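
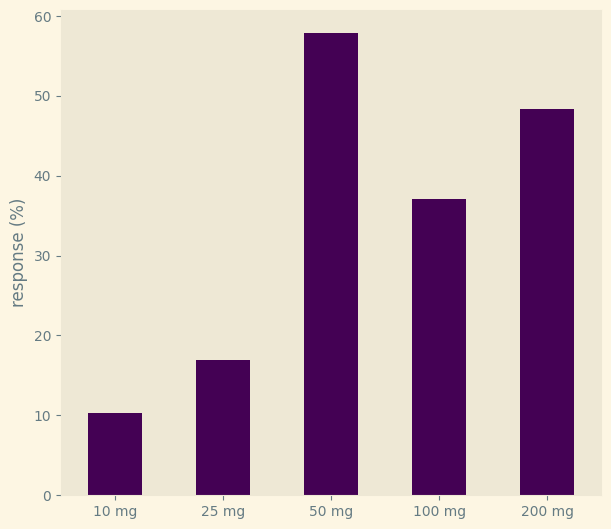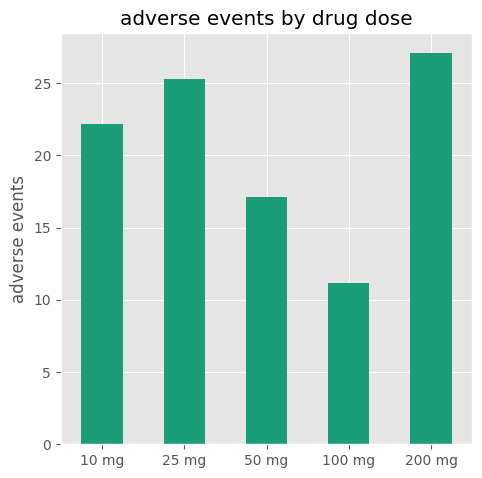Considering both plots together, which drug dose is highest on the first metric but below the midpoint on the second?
50 mg

Chart 2 median adverse events ≈ 20; below-median drug doses: 50 mg, 100 mg. Among those, 50 mg has the highest response (%) (≈ 60).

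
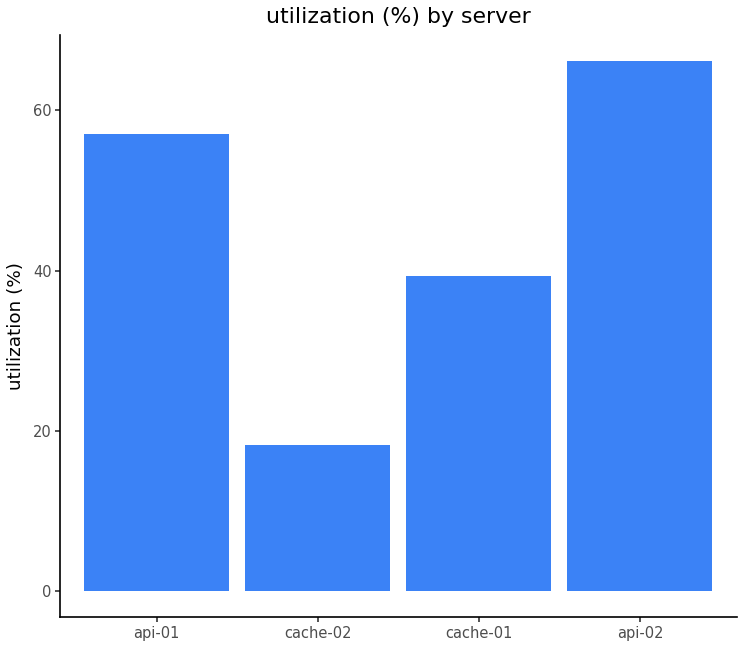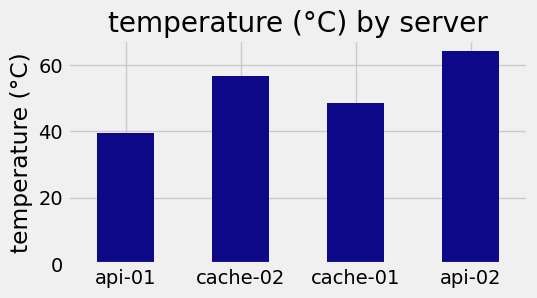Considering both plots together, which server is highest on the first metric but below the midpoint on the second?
api-01

Chart 2 median temperature (°C) ≈ 50; below-median servers: api-01, cache-01. Among those, api-01 has the highest utilization (%) (≈ 60).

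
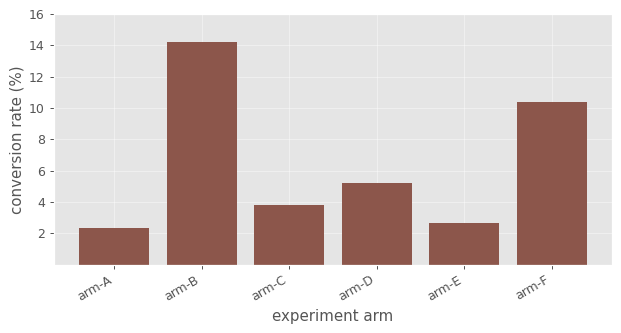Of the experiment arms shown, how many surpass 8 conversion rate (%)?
2

Above 8: arm-B, arm-F.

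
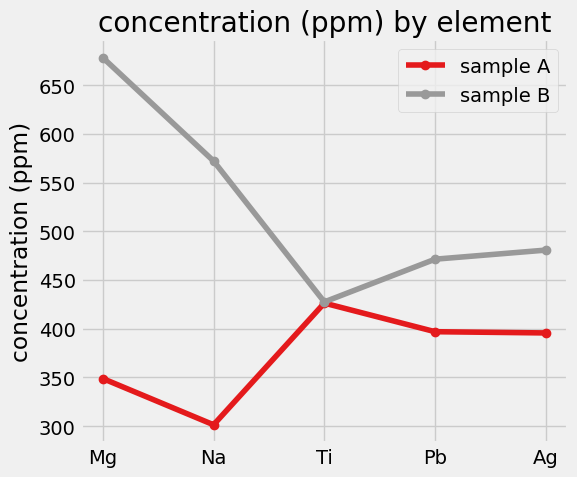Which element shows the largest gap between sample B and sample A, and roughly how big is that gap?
Mg: sample B ≈ 700, sample A ≈ 350 → gap ≈ 350. Next-largest (Na) is only ≈ 250.

Mg, ≈ 350 ppm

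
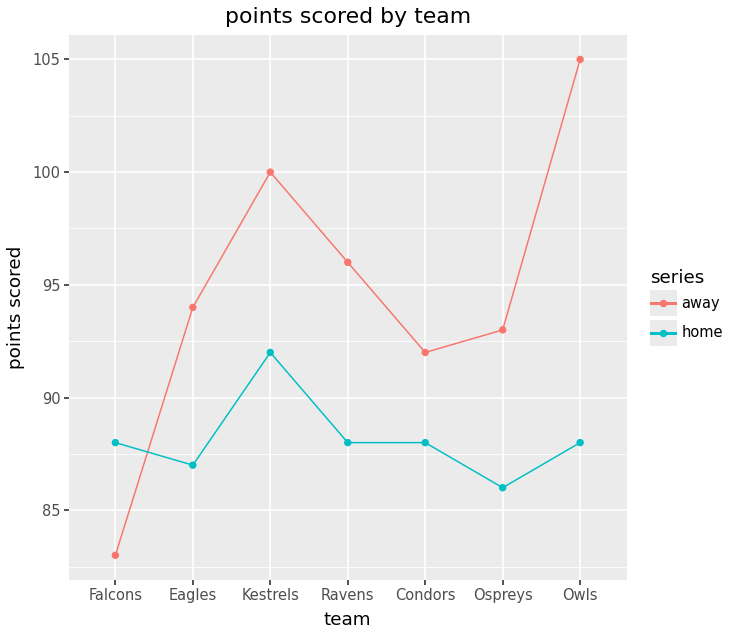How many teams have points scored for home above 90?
Above 90: Kestrels.

1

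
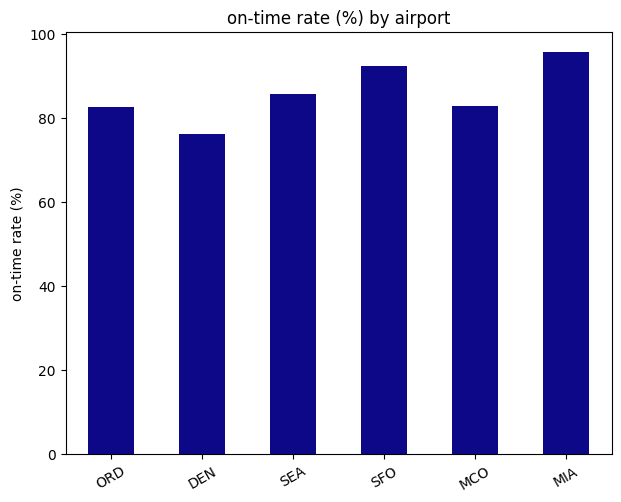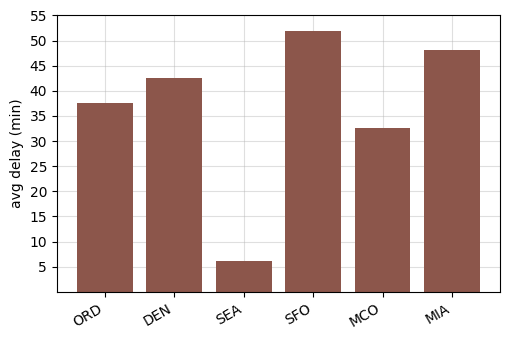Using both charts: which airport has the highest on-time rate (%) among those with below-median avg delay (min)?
Chart 2 median avg delay (min) ≈ 40; below-median airports: ORD, SEA, MCO. Among those, SEA has the highest on-time rate (%) (≈ 90).

SEA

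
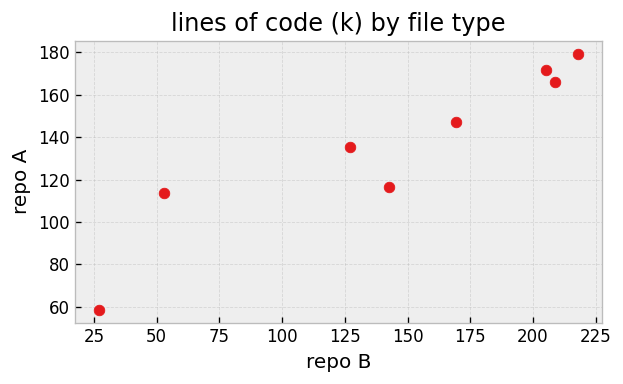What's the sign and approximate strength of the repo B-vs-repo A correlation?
Points are positively correlated; strong (|r| ≈ 0.9).

positive, strong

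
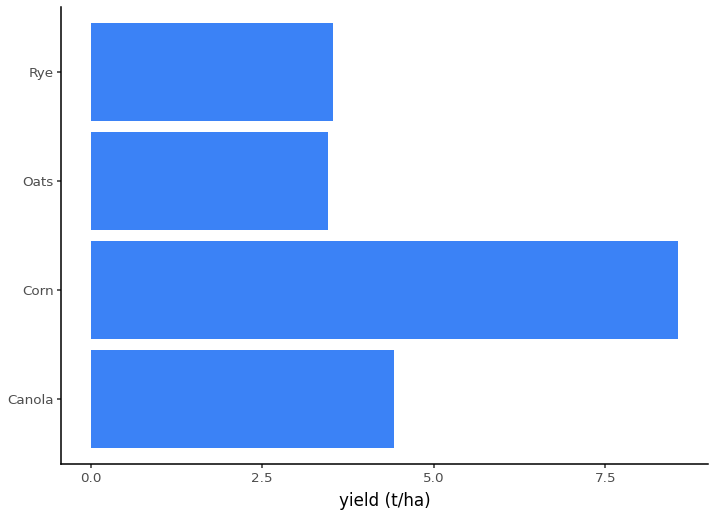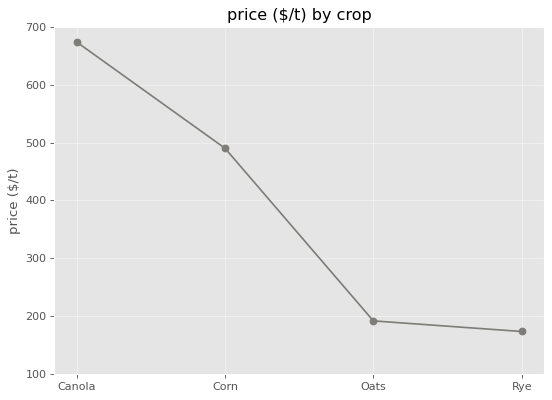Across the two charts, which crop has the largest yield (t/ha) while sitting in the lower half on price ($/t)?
Chart 2 median price ($/t) ≈ 300; below-median crops: Oats, Rye. Among those, Rye has the highest yield (t/ha) (≈ 4).

Rye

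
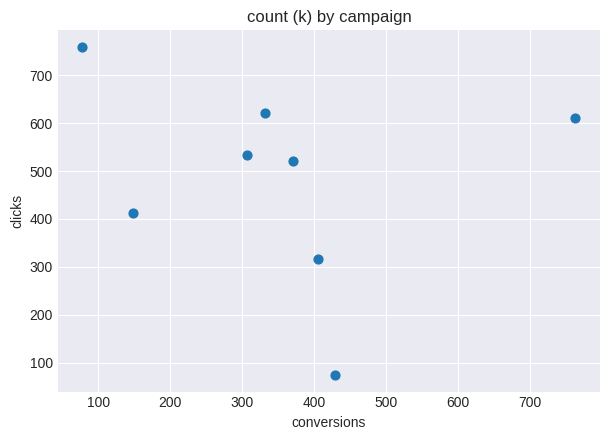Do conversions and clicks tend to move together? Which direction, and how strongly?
no clear correlation

Points are roughly uncorrelated; weak (|r| ≈ 0.2).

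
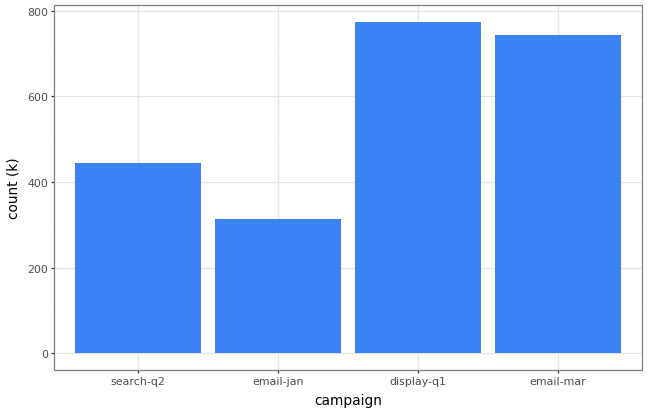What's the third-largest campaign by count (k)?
search-q2

Top 4: display-q1 ≈ 800, email-mar ≈ 700, search-q2 ≈ 400, email-jan ≈ 300.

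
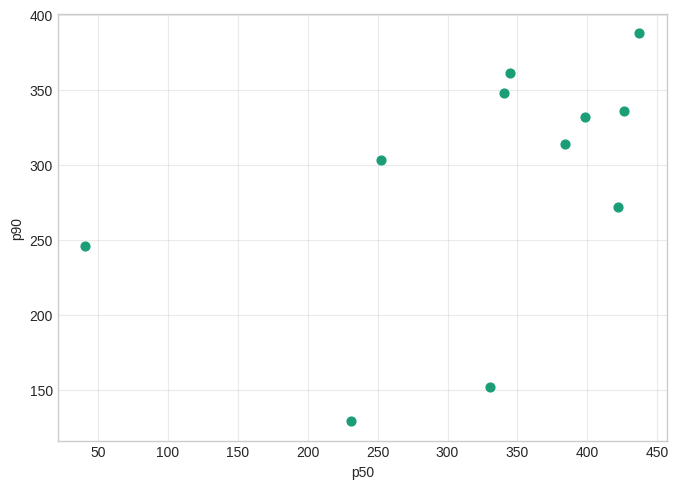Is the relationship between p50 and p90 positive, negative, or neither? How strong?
positive, moderate

Points are positively correlated; moderate (|r| ≈ 0.5).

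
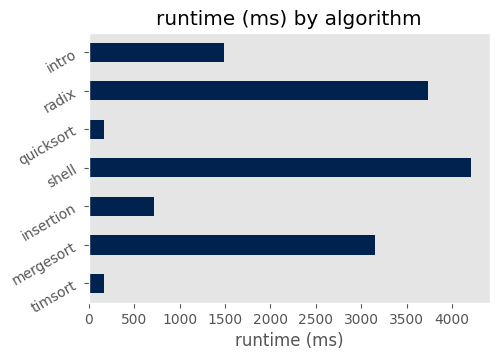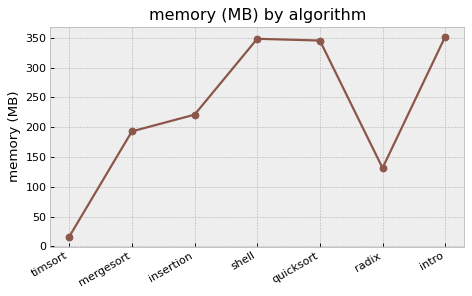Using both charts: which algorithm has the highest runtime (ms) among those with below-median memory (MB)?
Chart 2 median memory (MB) ≈ 200; below-median algorithms: timsort, mergesort, radix. Among those, radix has the highest runtime (ms) (≈ 3500).

radix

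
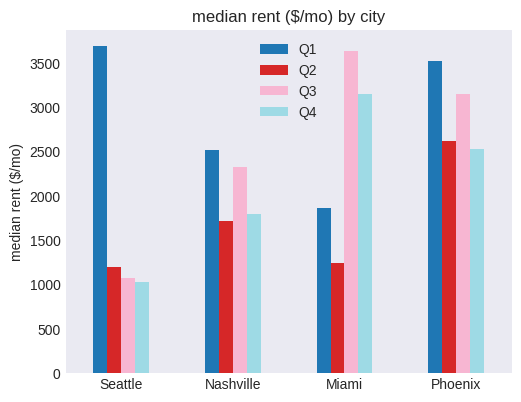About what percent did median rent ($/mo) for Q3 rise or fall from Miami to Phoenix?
≈ -14.3%

Miami ≈ 3500, Phoenix ≈ 3000; (3000 − 3500) / 3500 ≈ -14.3%.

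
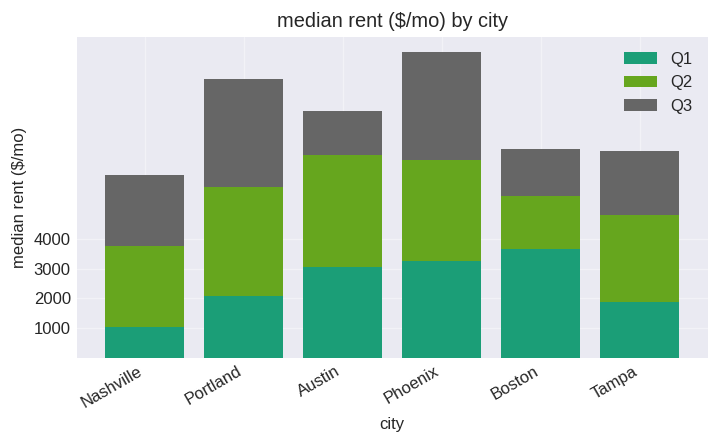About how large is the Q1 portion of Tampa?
≈ 2000

Q1 top ≈ 2000, bottom ≈ 0; segment ≈ 2000.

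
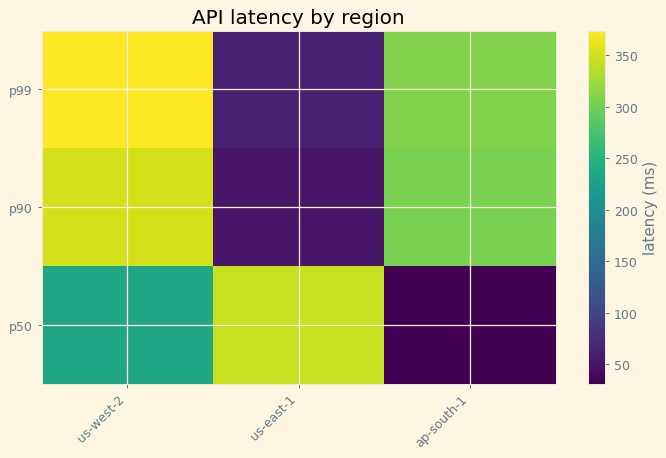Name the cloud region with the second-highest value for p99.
ap-south-1

Top 3 for p99: us-west-2 ≈ 350, ap-south-1 ≈ 300, us-east-1 ≈ 50.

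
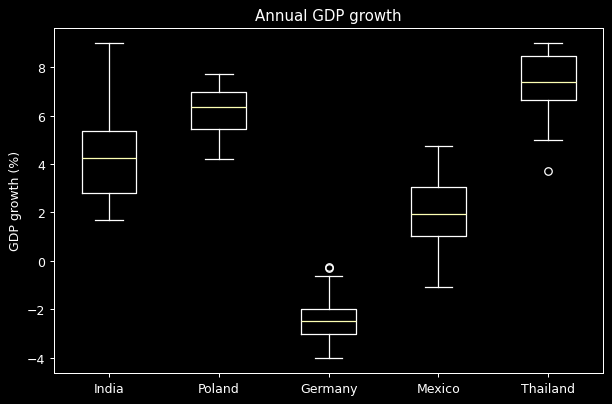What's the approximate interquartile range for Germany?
≈ 1

Q3 ≈ -2, Q1 ≈ -3; IQR ≈ 1.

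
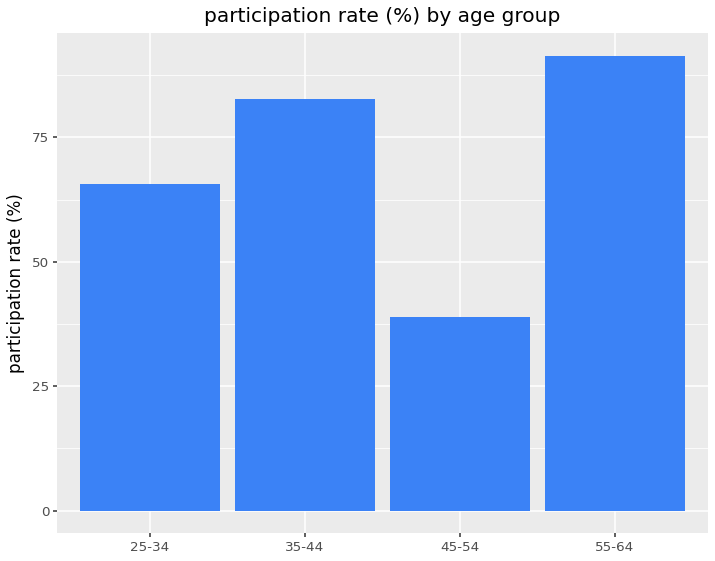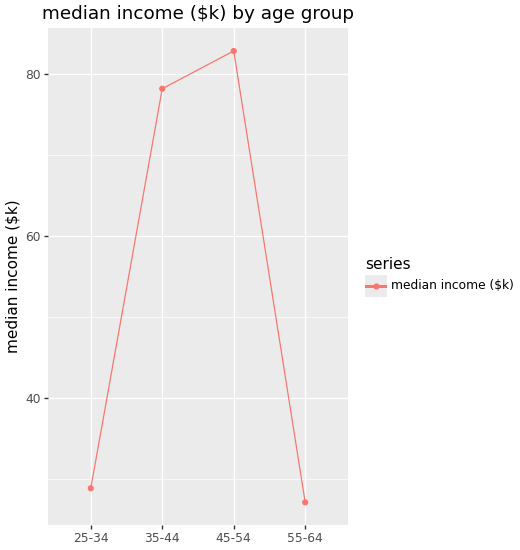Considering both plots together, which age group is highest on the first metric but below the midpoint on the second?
Chart 2 median median income ($k) ≈ 50; below-median age groups: 25-34, 55-64. Among those, 55-64 has the highest participation rate (%) (≈ 90).

55-64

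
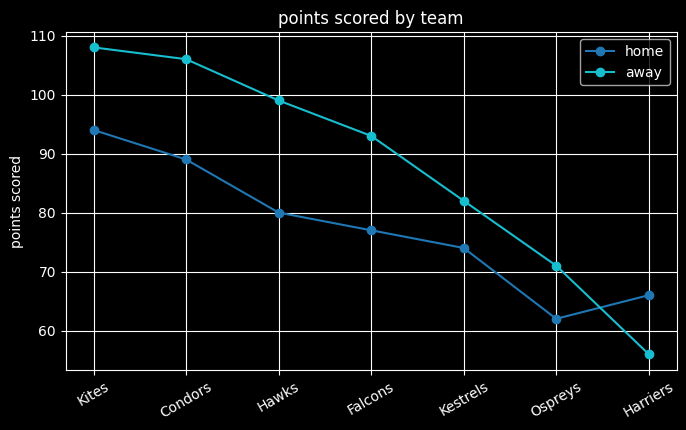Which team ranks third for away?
Top 4 for away: Kites ≈ 110, Condors ≈ 105, Hawks ≈ 100, Falcons ≈ 95.

Hawks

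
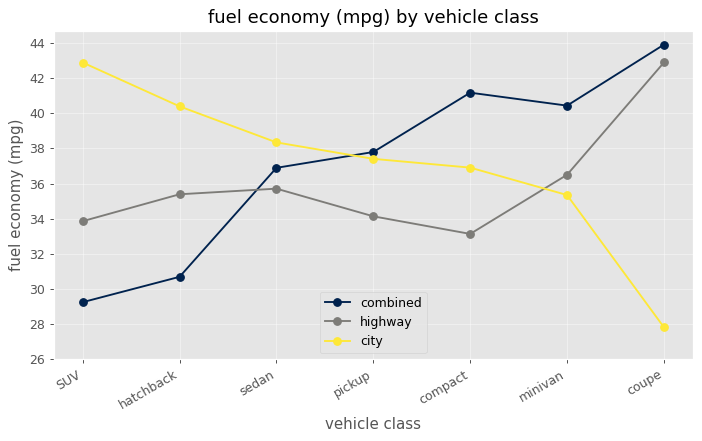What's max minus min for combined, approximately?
≈ 14

Max coupe ≈ 44, min SUV ≈ 30; range ≈ 14.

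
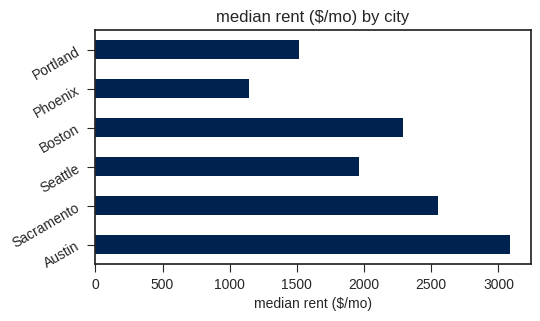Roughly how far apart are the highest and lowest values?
Max Austin ≈ 3000, min Phoenix ≈ 1000; range ≈ 2000.

≈ 2000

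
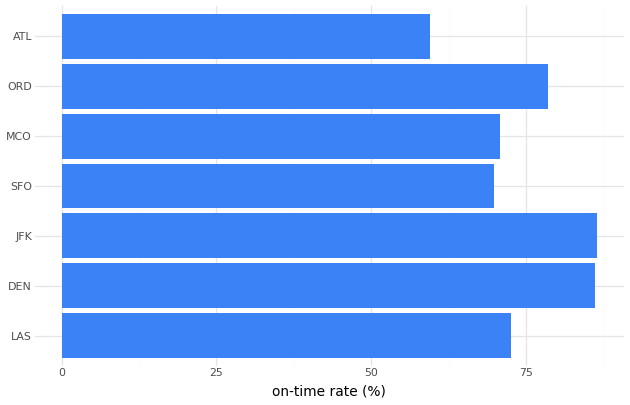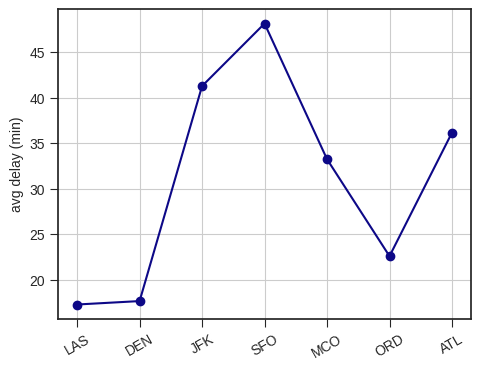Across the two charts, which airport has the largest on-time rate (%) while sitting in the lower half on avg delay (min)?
Chart 2 median avg delay (min) ≈ 35; below-median airports: LAS, DEN, ORD. Among those, DEN has the highest on-time rate (%) (≈ 90).

DEN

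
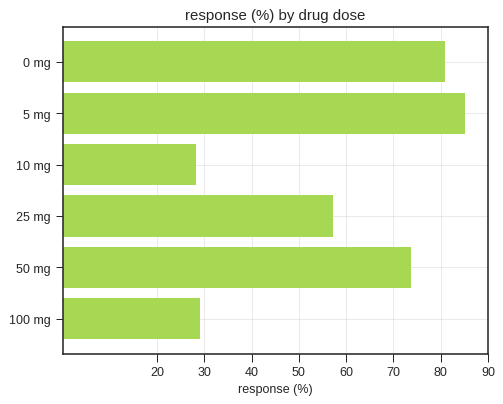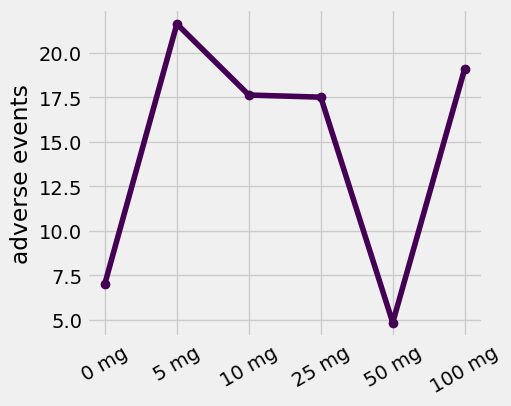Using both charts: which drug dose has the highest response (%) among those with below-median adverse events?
0 mg

Chart 2 median adverse events ≈ 18; below-median drug doses: 0 mg, 25 mg, 50 mg. Among those, 0 mg has the highest response (%) (≈ 80).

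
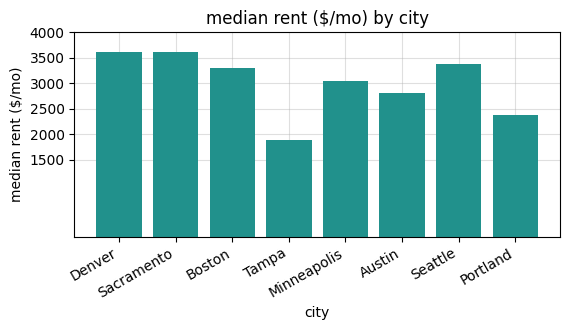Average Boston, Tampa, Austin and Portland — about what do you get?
(3500 + 2000 + 3000 + 2500) / 4 ≈ 2750.

≈ 2750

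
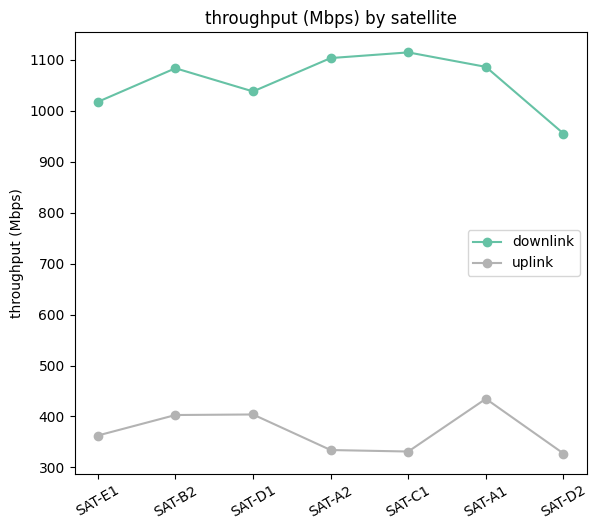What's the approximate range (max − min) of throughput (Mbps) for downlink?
≈ 100

Max SAT-C1 ≈ 1100, min SAT-D2 ≈ 1000; range ≈ 100.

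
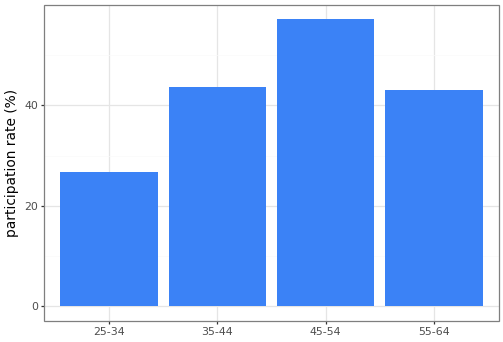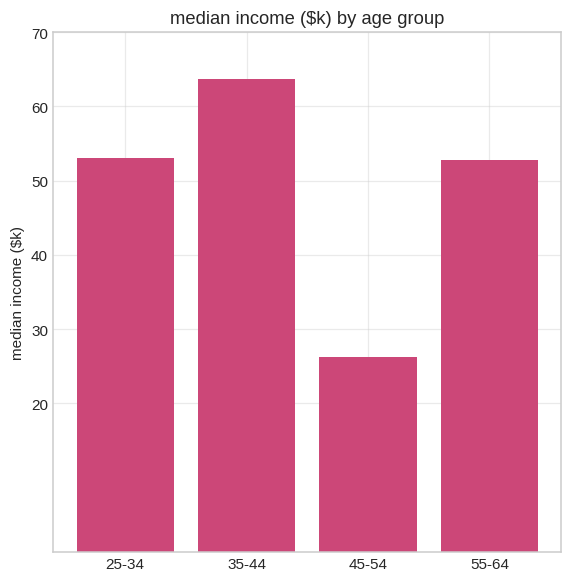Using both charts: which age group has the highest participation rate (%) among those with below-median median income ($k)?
Chart 2 median median income ($k) ≈ 50; below-median age groups: 45-54, 55-64. Among those, 45-54 has the highest participation rate (%) (≈ 60).

45-54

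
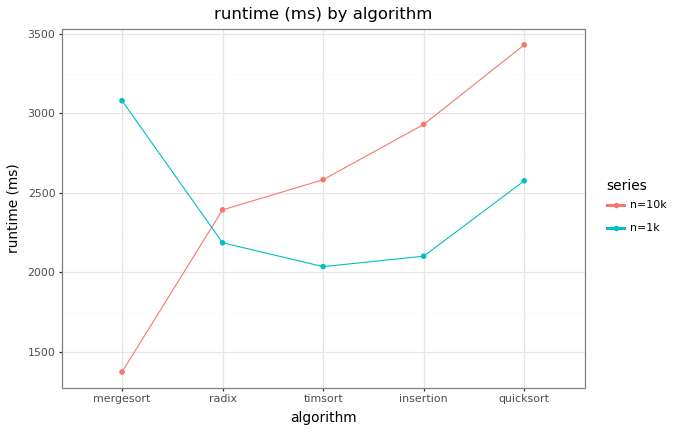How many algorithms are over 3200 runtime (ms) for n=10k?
Above 3200: quicksort.

1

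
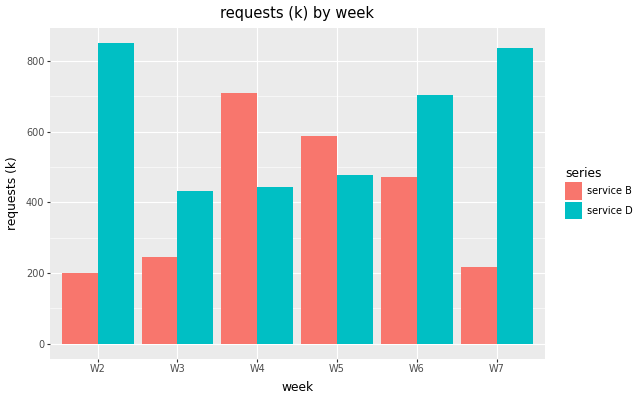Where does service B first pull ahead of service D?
W4

W3: service B ≈ 200 vs service D ≈ 400 (not yet); W4: service B ≈ 700 vs service D ≈ 400 (first crossover).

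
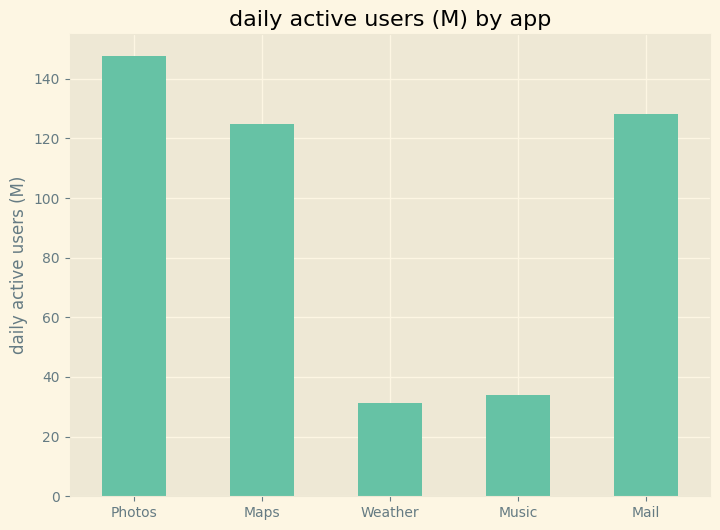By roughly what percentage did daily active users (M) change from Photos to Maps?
≈ -14.3%

Photos ≈ 140, Maps ≈ 120; (120 − 140) / 140 ≈ -14.3%.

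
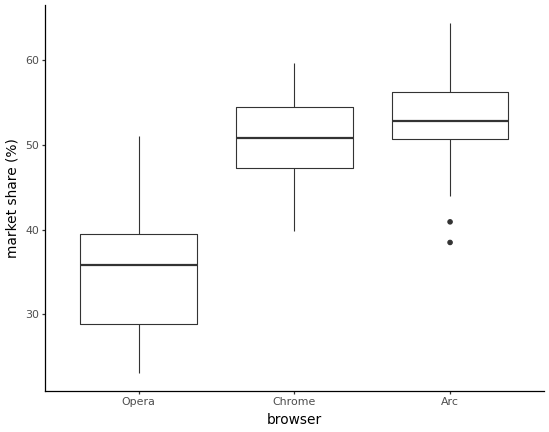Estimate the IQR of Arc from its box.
≈ 6

Q3 ≈ 56, Q1 ≈ 50; IQR ≈ 6.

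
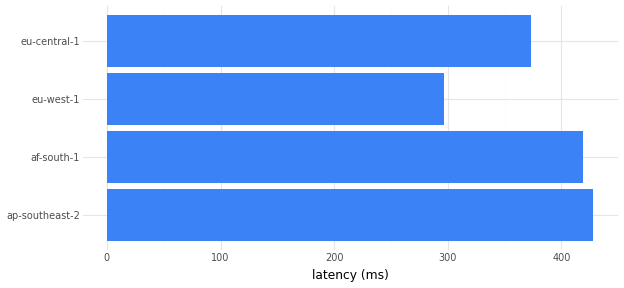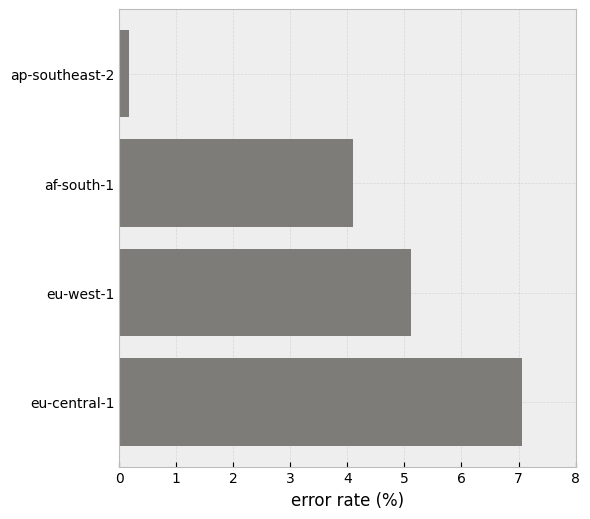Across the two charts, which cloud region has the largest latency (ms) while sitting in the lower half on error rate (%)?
ap-southeast-2

Chart 2 median error rate (%) ≈ 5; below-median cloud regions: ap-southeast-2, af-south-1. Among those, ap-southeast-2 has the highest latency (ms) (≈ 450).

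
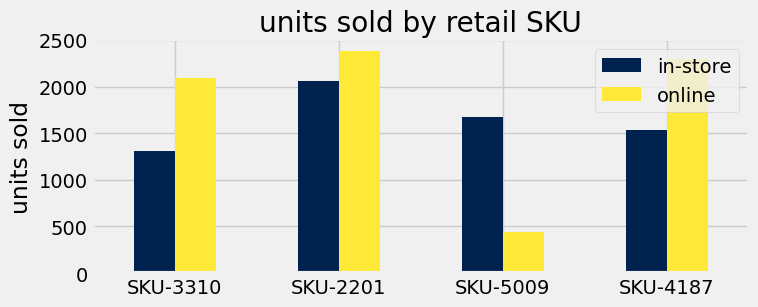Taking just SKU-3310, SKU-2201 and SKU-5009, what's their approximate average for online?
(2000 + 2400 + 400) / 3 ≈ 1600.

≈ 1600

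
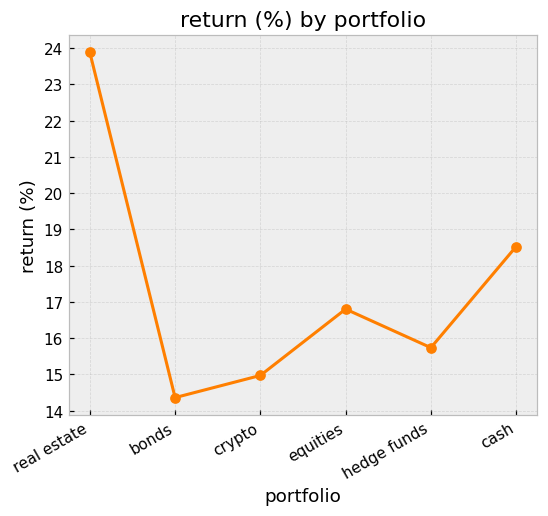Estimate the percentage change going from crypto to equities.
crypto ≈ 15, equities ≈ 17; (17 − 15) / 15 ≈ +13.3%.

≈ +13.3%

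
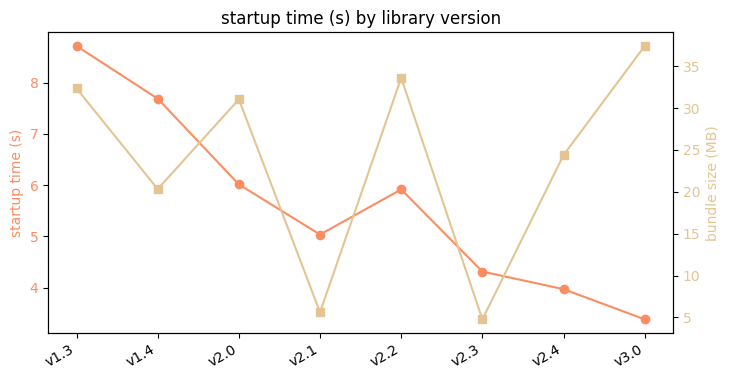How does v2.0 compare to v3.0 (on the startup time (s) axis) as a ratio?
≈ 1.71×

v2.0 ≈ 6.0, v3.0 ≈ 3.5; 6.0/3.5 ≈ 1.71.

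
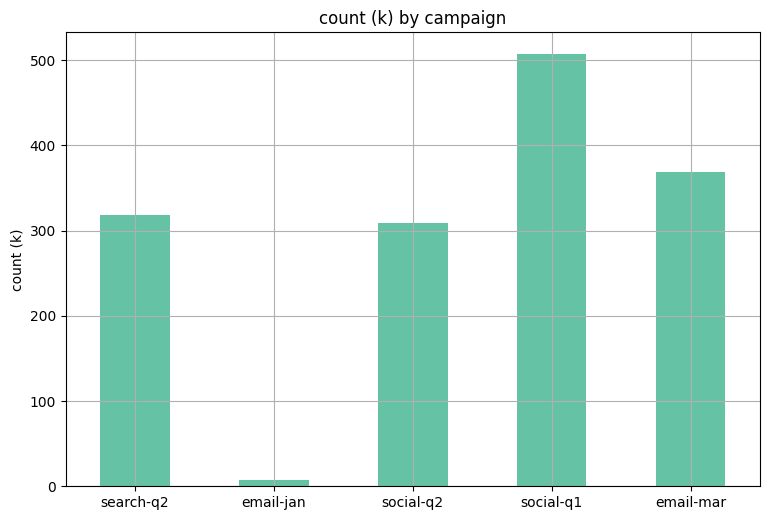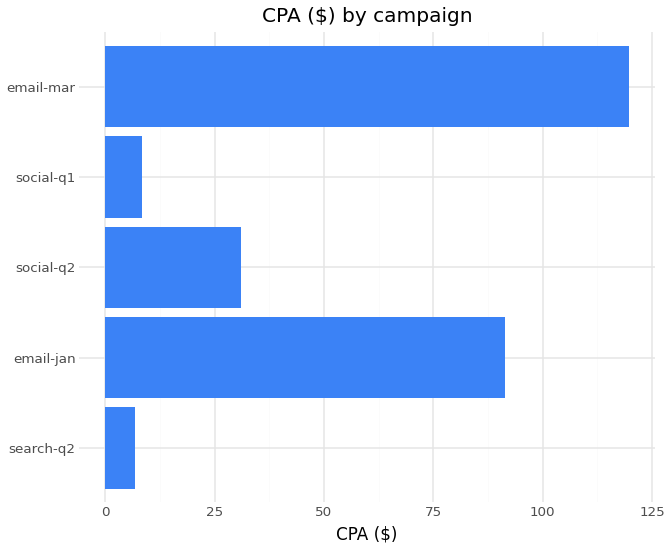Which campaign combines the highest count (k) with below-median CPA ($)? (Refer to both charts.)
social-q1

Chart 2 median CPA ($) ≈ 40; below-median campaigns: search-q2, social-q1. Among those, social-q1 has the highest count (k) (≈ 500).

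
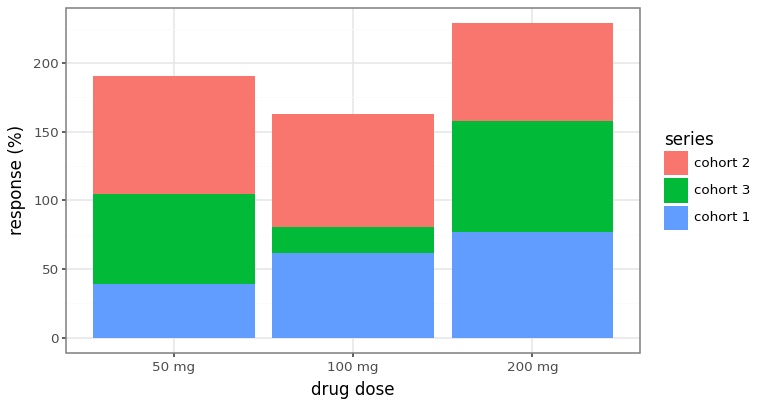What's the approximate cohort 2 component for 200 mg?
≈ 60

cohort 2 top ≈ 220, bottom ≈ 160; segment ≈ 60.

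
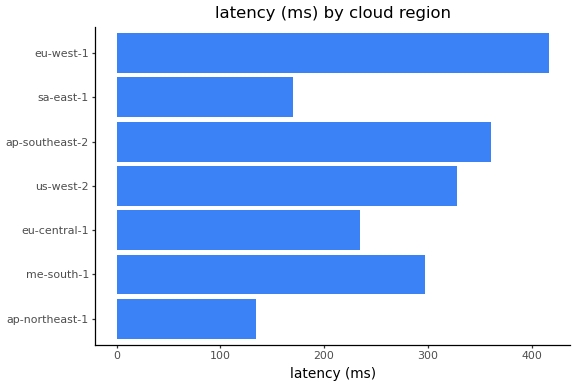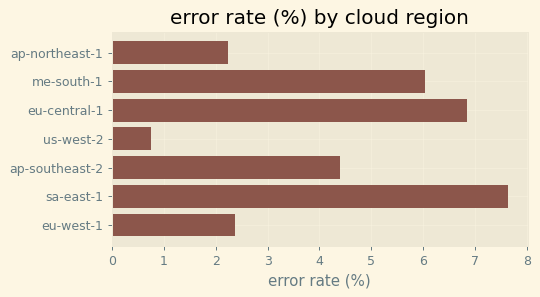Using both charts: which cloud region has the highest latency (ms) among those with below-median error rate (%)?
eu-west-1

Chart 2 median error rate (%) ≈ 4; below-median cloud regions: ap-northeast-1, us-west-2, eu-west-1. Among those, eu-west-1 has the highest latency (ms) (≈ 400).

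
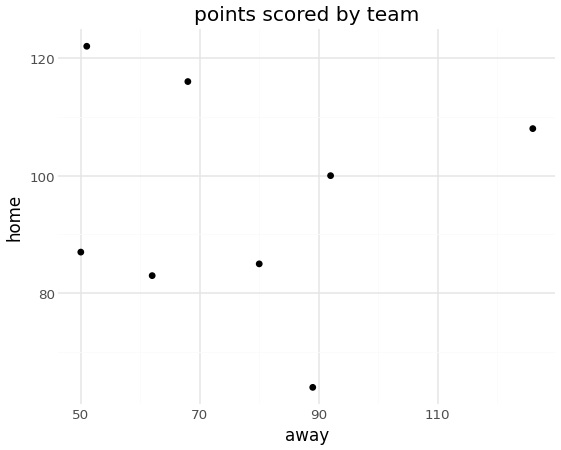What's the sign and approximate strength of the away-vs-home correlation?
Points are roughly uncorrelated; weak (|r| ≈ 0.1).

no clear correlation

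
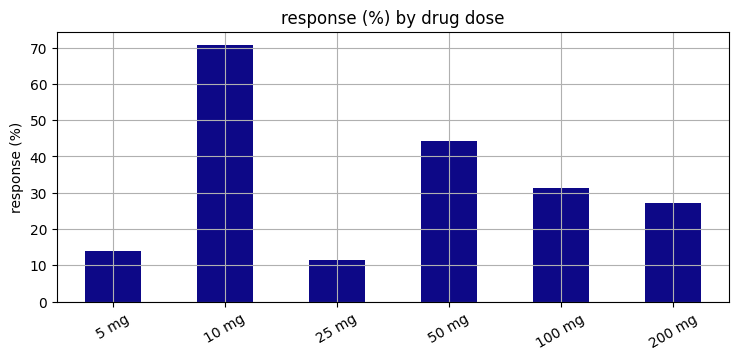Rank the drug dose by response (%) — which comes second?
50 mg

Top 3: 10 mg ≈ 70, 50 mg ≈ 40, 100 mg ≈ 30.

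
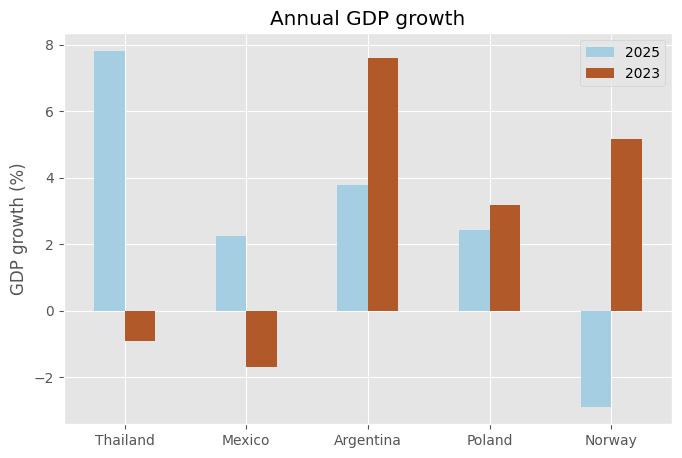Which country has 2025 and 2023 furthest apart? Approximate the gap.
Thailand, ≈ 9 %

Thailand: 2025 ≈ 8, 2023 ≈ -1 → gap ≈ 9. Next-largest (Norway) is only ≈ 8.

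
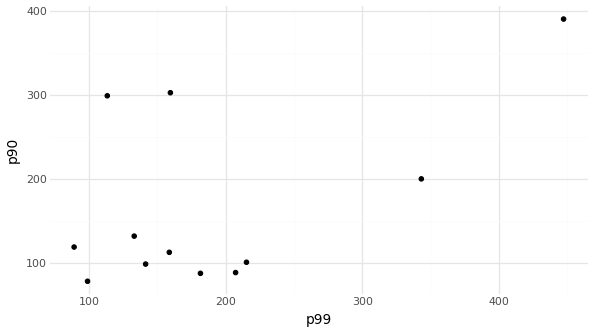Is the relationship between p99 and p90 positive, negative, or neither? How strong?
positive, moderate

Points are positively correlated; moderate (|r| ≈ 0.5).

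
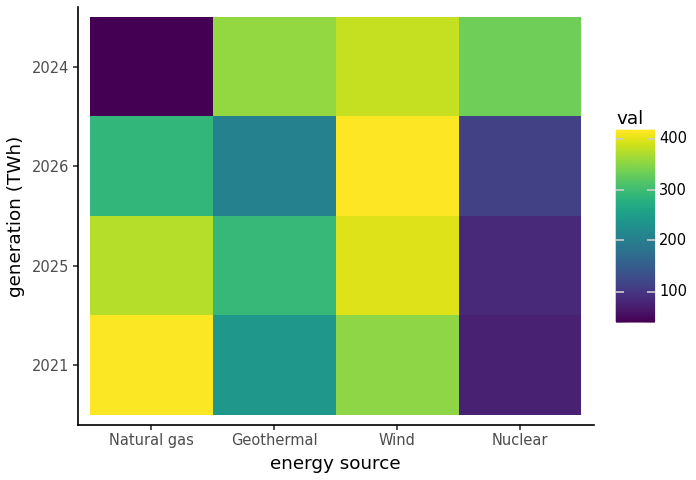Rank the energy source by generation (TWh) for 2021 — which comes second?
Top 3 for 2021: Natural gas ≈ 400, Wind ≈ 350, Geothermal ≈ 250.

Wind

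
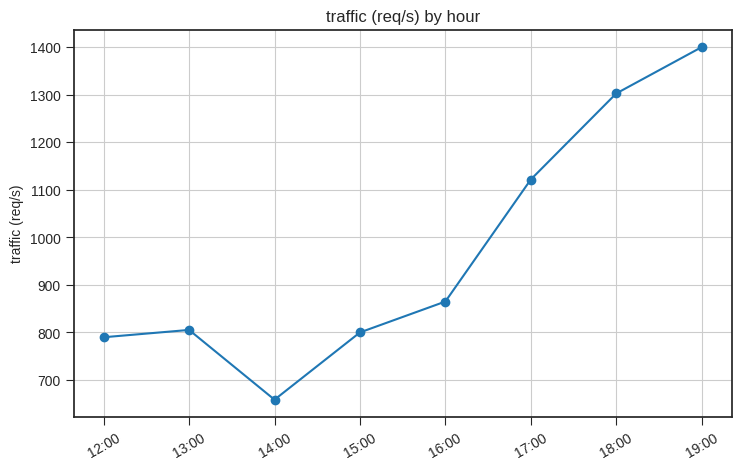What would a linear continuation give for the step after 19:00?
≈ 1550

Last three: 1100, 1300, 1400 → slope ≈ 150/step → next ≈ 1550.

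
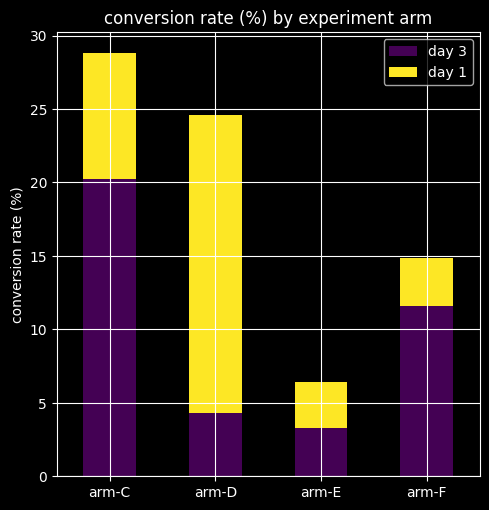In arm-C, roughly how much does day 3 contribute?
day 3 top ≈ 20, bottom ≈ 0; segment ≈ 20.

≈ 20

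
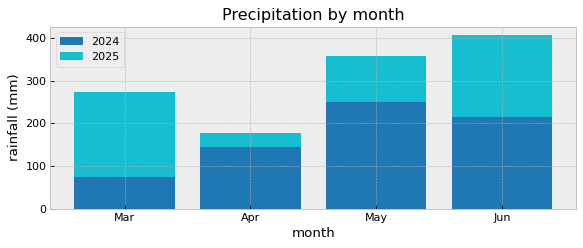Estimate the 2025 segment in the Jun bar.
≈ 200

2025 top ≈ 400, bottom ≈ 200; segment ≈ 200.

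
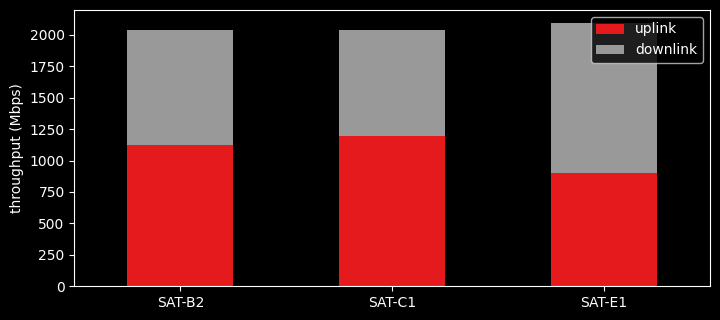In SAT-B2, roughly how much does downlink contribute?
≈ 800

downlink top ≈ 2000, bottom ≈ 1200; segment ≈ 800.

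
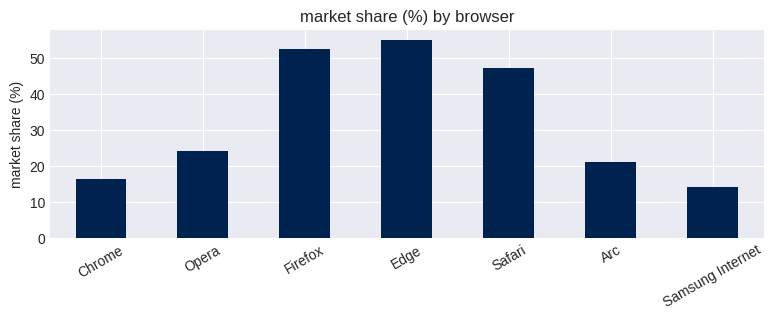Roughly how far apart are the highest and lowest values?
≈ 40

Max Edge ≈ 55, min Samsung Internet ≈ 15; range ≈ 40.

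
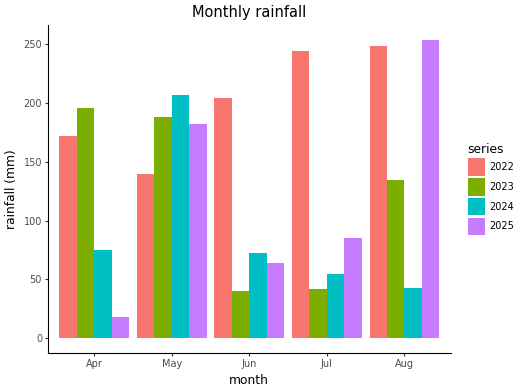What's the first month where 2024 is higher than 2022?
Apr: 2024 ≈ 75 vs 2022 ≈ 175 (not yet); May: 2024 ≈ 200 vs 2022 ≈ 150 (first crossover).

May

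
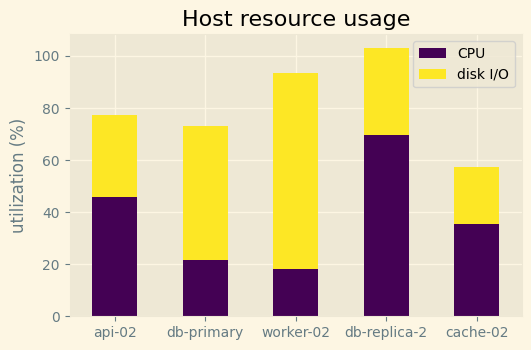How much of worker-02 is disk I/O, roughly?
≈ 70

disk I/O top ≈ 90, bottom ≈ 20; segment ≈ 70.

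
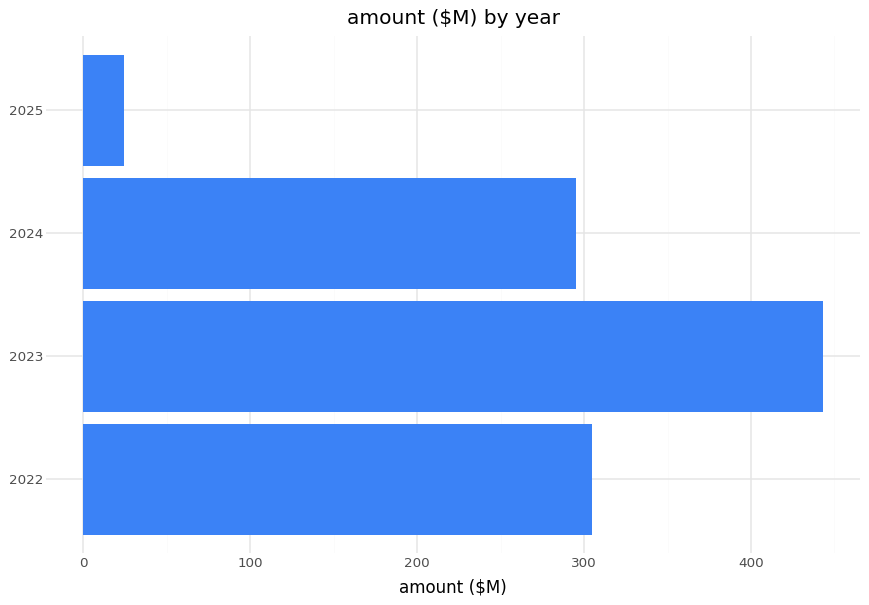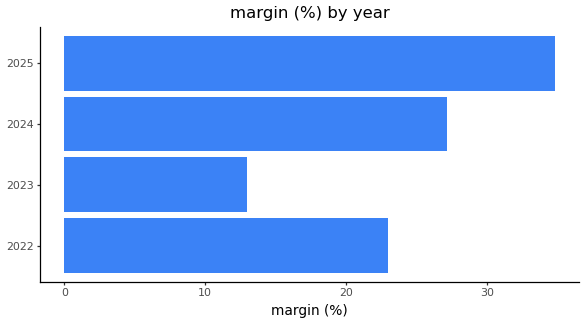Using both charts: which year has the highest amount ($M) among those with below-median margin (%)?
2023

Chart 2 median margin (%) ≈ 25; below-median years: 2022, 2023. Among those, 2023 has the highest amount ($M) (≈ 450).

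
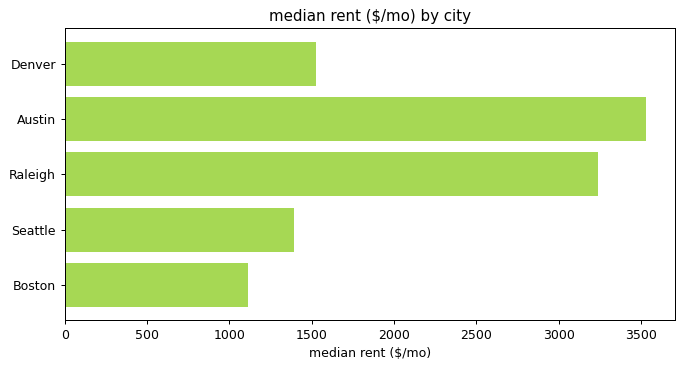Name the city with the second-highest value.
Top 3: Austin ≈ 3500, Raleigh ≈ 3000, Denver ≈ 1500.

Raleigh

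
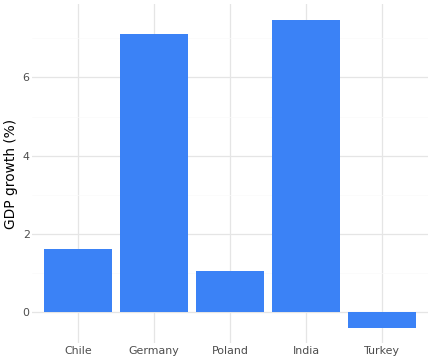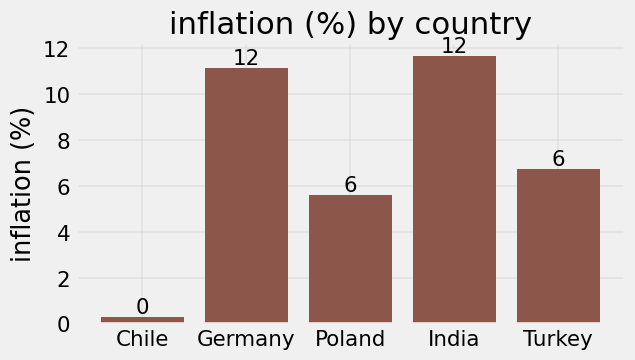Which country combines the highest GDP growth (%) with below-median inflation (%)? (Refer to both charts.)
Chile

Chart 2 median inflation (%) ≈ 6; below-median countries: Chile, Poland. Among those, Chile has the highest GDP growth (%) (≈ 2).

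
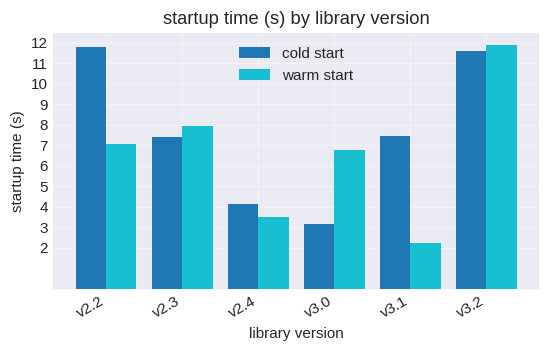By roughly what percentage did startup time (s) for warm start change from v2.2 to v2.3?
≈ +14.3%

v2.2 ≈ 7, v2.3 ≈ 8; (8 − 7) / 7 ≈ +14.3%.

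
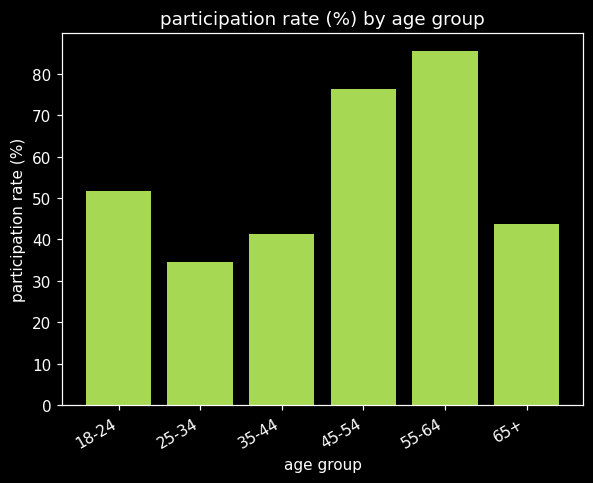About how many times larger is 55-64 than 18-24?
≈ 1.8×

55-64 ≈ 90, 18-24 ≈ 50; 90/50 ≈ 1.8.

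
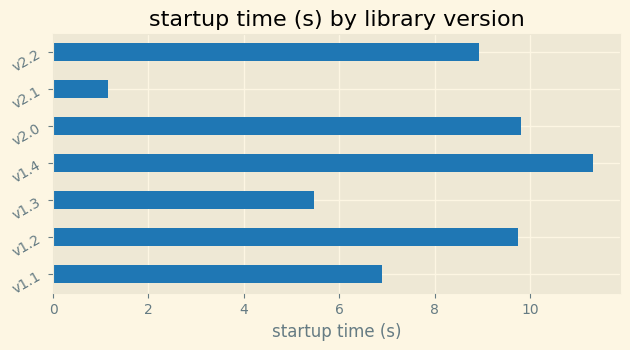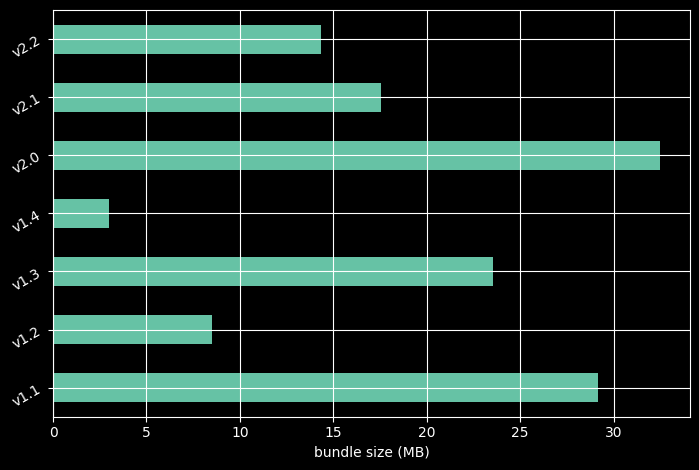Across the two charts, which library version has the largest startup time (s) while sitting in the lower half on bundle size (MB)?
Chart 2 median bundle size (MB) ≈ 20; below-median library versions: v1.2, v1.4, v2.2. Among those, v1.4 has the highest startup time (s) (≈ 12).

v1.4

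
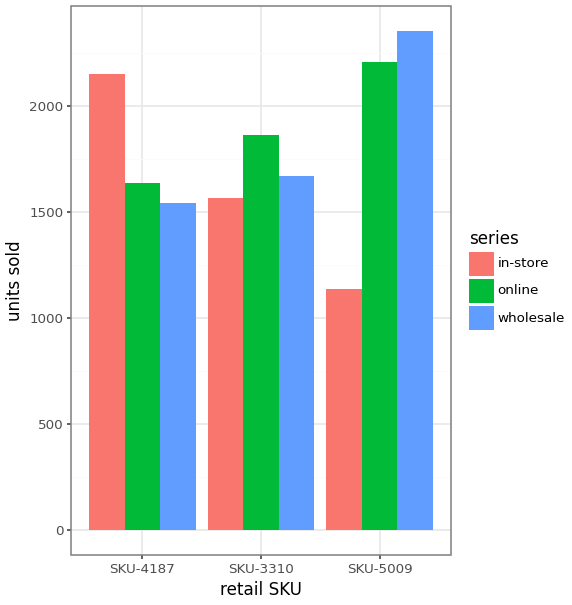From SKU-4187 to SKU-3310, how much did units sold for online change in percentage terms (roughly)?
≈ +12.5%

SKU-4187 ≈ 1600, SKU-3310 ≈ 1800; (1800 − 1600) / 1600 ≈ +12.5%.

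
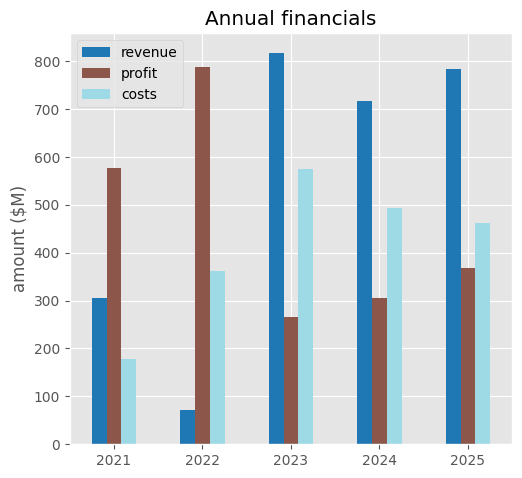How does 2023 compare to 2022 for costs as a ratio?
≈ 1.5×

2023 ≈ 600, 2022 ≈ 400; 600/400 ≈ 1.5.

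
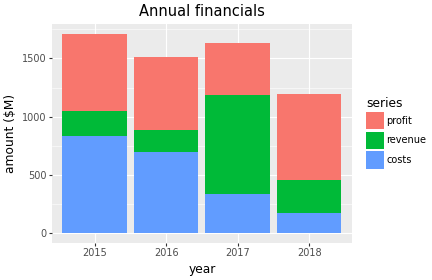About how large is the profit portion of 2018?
≈ 800

profit top ≈ 1200, bottom ≈ 400; segment ≈ 800.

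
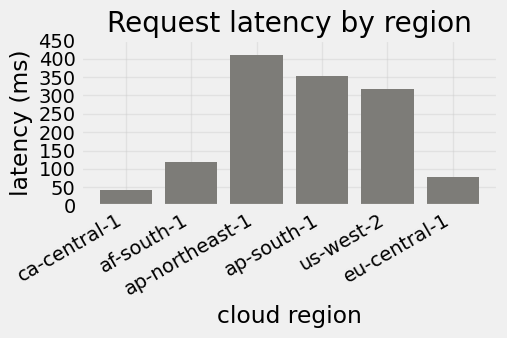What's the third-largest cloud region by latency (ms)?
Top 4: ap-northeast-1 ≈ 400, ap-south-1 ≈ 350, us-west-2 ≈ 300, af-south-1 ≈ 100.

us-west-2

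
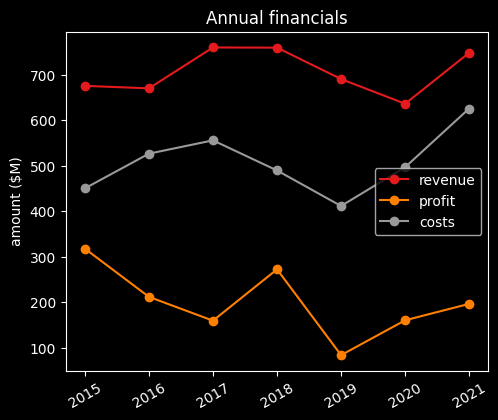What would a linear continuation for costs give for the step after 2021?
Last three: 400, 500, 600 → slope ≈ 100/step → next ≈ 700.

≈ 700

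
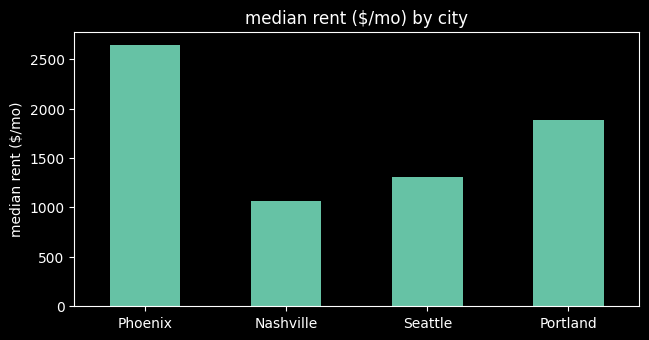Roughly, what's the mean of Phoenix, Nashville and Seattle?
(2500 + 1000 + 1500) / 3 ≈ 1667.

≈ 1667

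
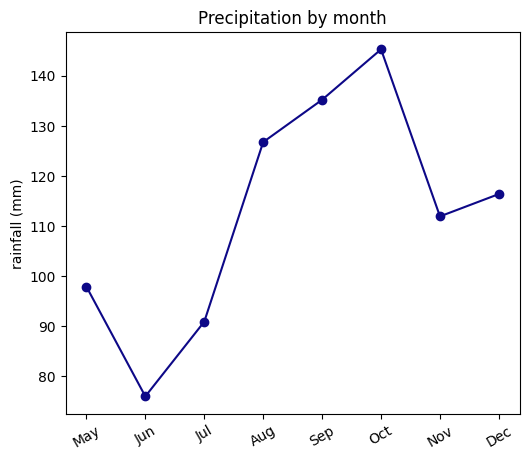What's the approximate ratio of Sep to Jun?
≈ 1.75×

Sep ≈ 140, Jun ≈ 80; 140/80 ≈ 1.75.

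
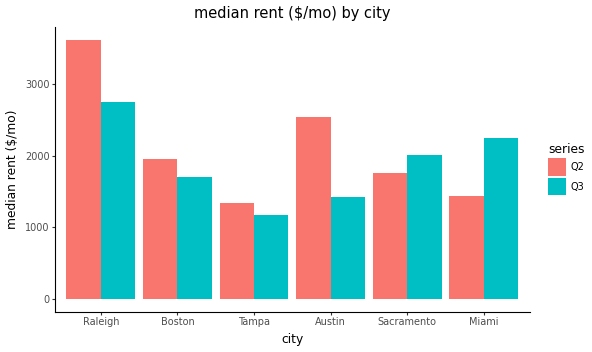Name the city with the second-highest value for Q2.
Austin

Top 3 for Q2: Raleigh ≈ 3500, Austin ≈ 2500, Boston ≈ 2000.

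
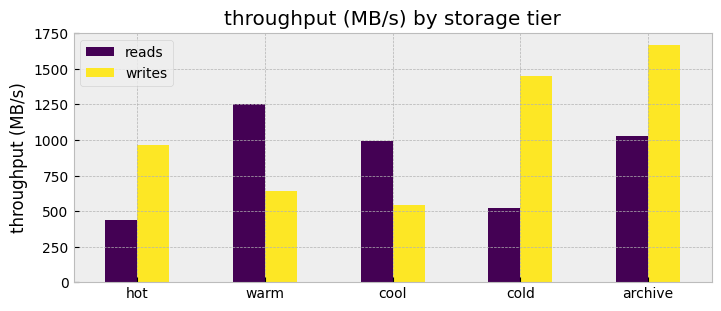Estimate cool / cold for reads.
cool ≈ 1000, cold ≈ 600; 1000/600 ≈ 1.67.

≈ 1.67×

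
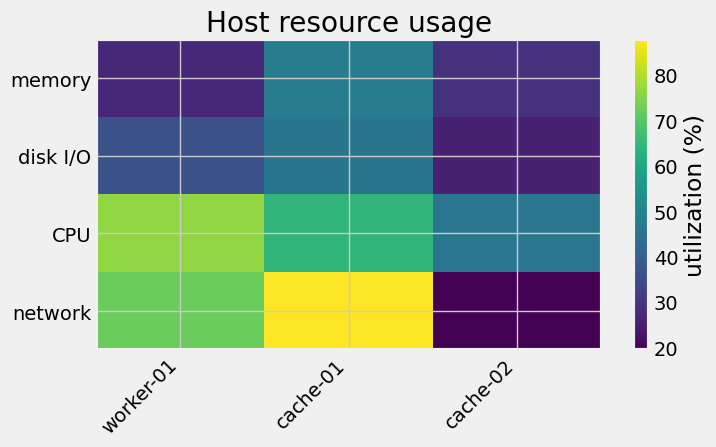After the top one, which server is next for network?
worker-01

Top 3 for network: cache-01 ≈ 90, worker-01 ≈ 70, cache-02 ≈ 20.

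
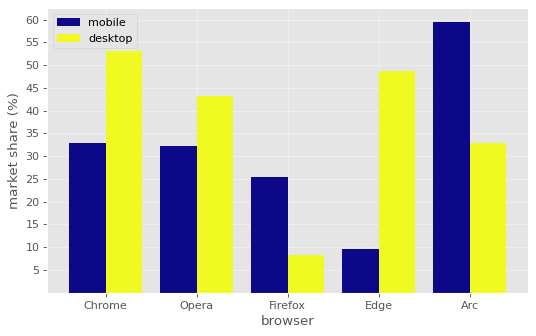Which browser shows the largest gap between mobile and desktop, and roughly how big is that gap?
Edge: mobile ≈ 10, desktop ≈ 50 → gap ≈ 40. Next-largest (Arc) is only ≈ 25.

Edge, ≈ 40 %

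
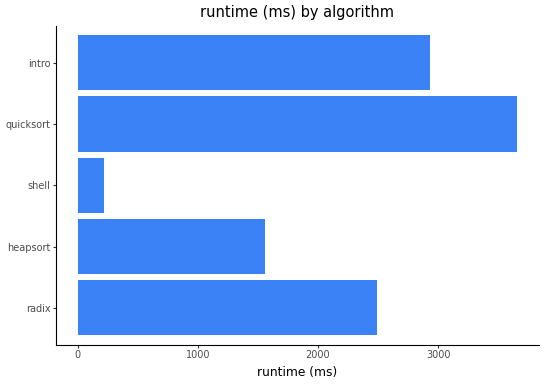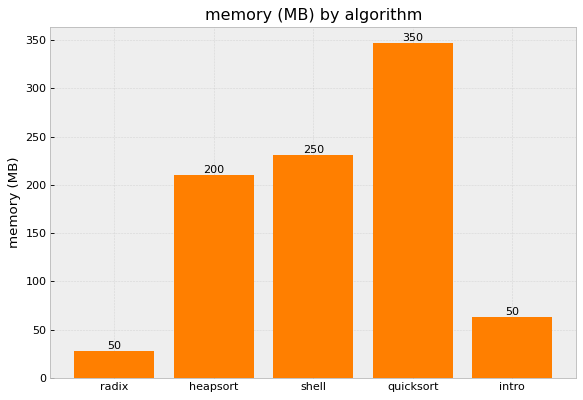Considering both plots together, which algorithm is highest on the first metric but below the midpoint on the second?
Chart 2 median memory (MB) ≈ 200; below-median algorithms: radix, intro. Among those, intro has the highest runtime (ms) (≈ 3000).

intro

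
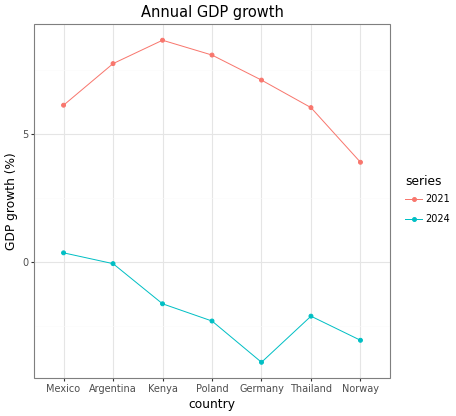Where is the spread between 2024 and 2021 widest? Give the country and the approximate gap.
Germany, ≈ 12 %

Germany: 2024 ≈ -4, 2021 ≈ 8 → gap ≈ 12. Next-largest (Poland) is only ≈ 10.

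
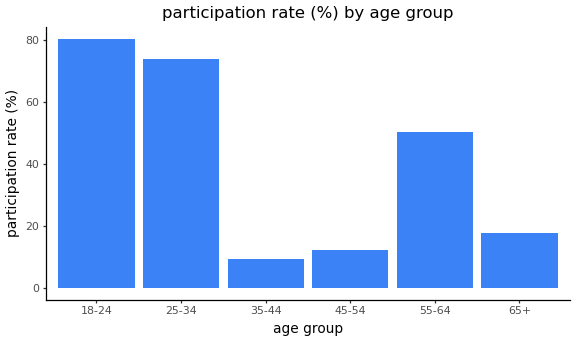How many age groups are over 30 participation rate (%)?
Above 30: 18-24, 25-34, 55-64.

3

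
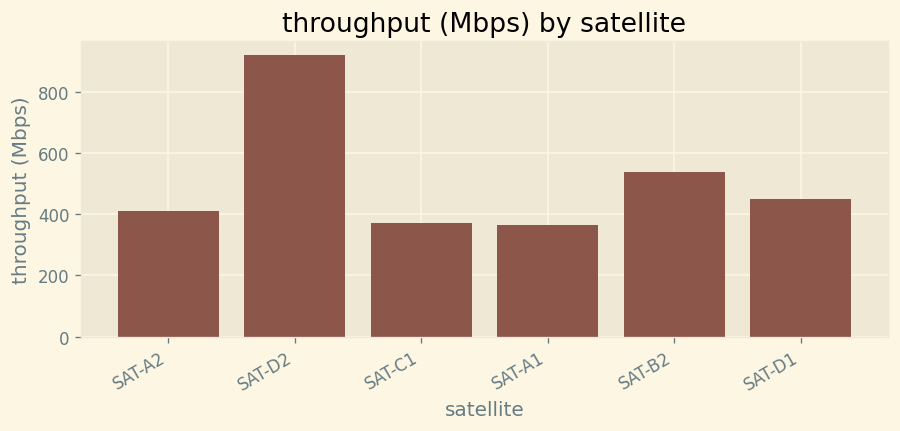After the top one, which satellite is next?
SAT-B2

Top 3: SAT-D2 ≈ 900, SAT-B2 ≈ 500, SAT-D1 ≈ 400.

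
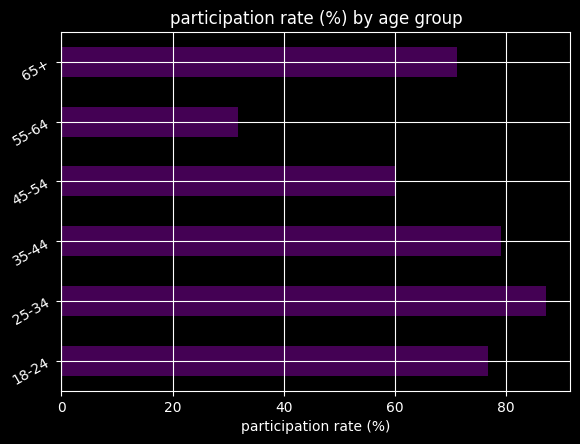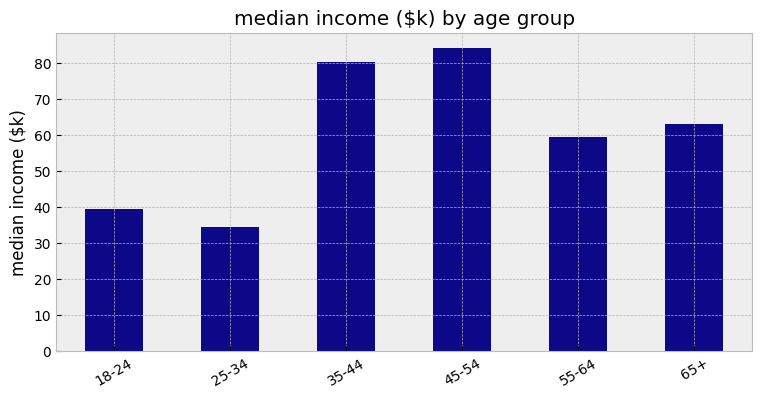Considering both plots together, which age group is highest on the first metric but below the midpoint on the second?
Chart 2 median median income ($k) ≈ 60; below-median age groups: 18-24, 25-34, 55-64. Among those, 25-34 has the highest participation rate (%) (≈ 90).

25-34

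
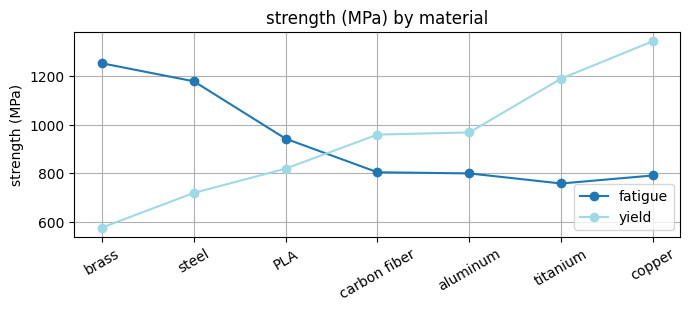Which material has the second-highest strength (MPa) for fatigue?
steel

Top 3 for fatigue: brass ≈ 1300, steel ≈ 1200, PLA ≈ 900.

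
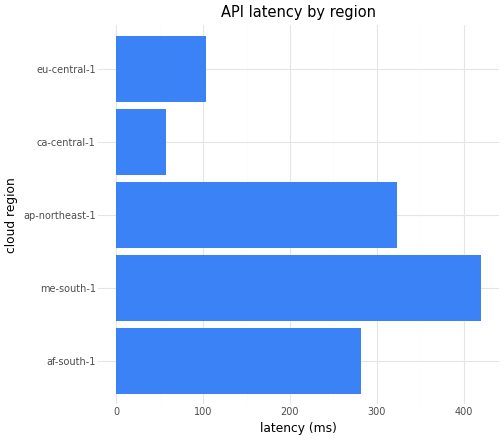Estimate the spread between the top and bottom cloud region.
≈ 350

Max me-south-1 ≈ 400, min ca-central-1 ≈ 50; range ≈ 350.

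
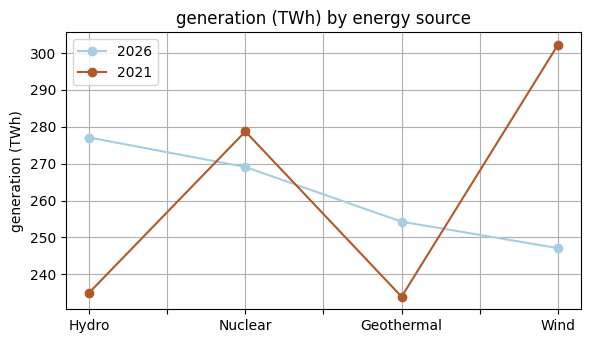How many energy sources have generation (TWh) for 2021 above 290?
Above 290: Wind.

1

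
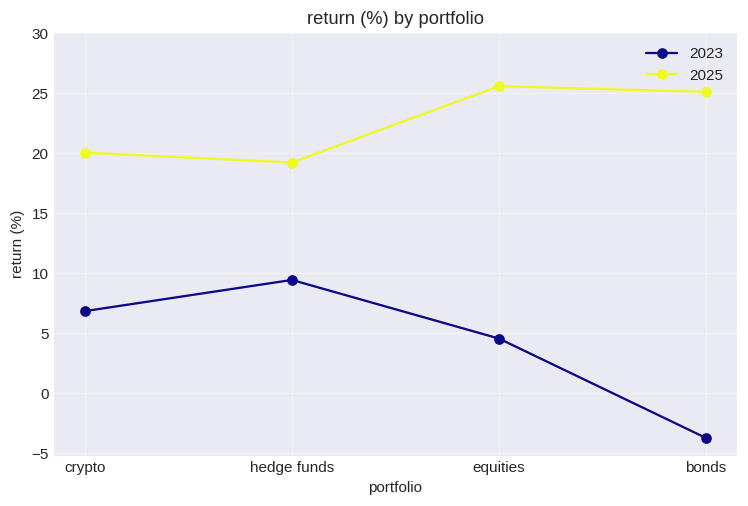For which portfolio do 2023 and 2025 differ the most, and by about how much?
bonds: 2023 ≈ -5, 2025 ≈ 25 → gap ≈ 30. Next-largest (equities) is only ≈ 20.

bonds, ≈ 30 %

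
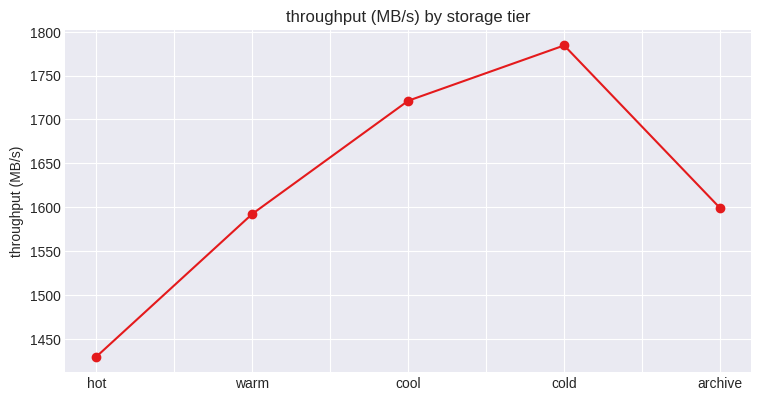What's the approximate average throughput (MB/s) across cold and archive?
(1800 + 1600) / 2 ≈ 1700.

≈ 1700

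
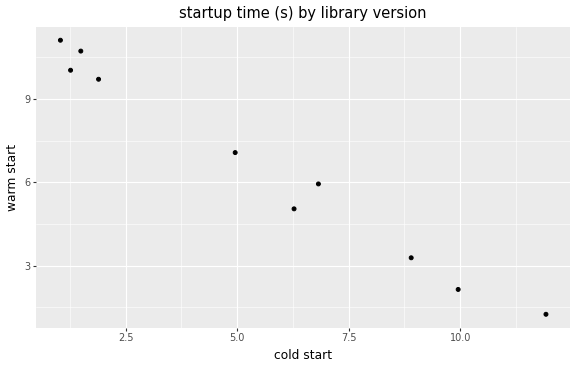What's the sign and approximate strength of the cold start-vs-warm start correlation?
negative, strong

Points are negatively correlated; strong (|r| ≈ 1.0).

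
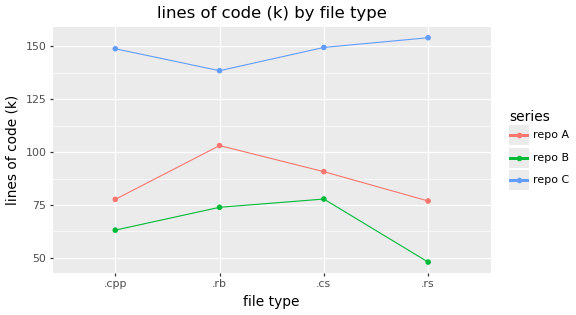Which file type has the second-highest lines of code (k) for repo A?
Top 3 for repo A: .rb ≈ 100, .cs ≈ 90, .cpp ≈ 80.

.cs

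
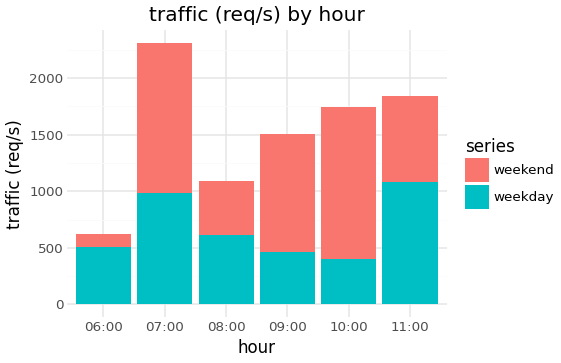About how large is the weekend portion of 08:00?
≈ 400

weekend top ≈ 1000, bottom ≈ 600; segment ≈ 400.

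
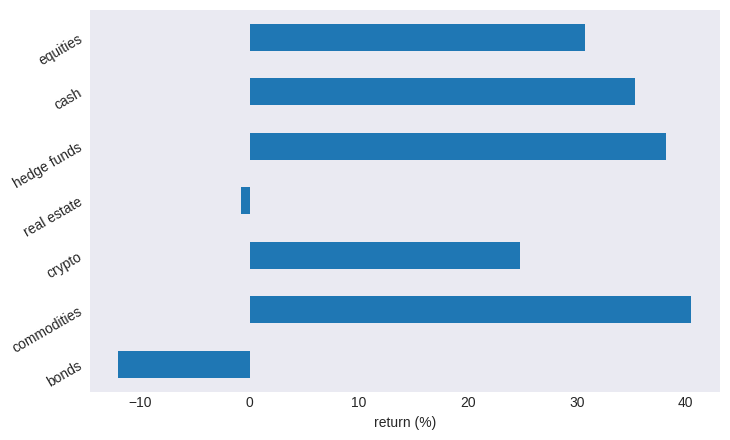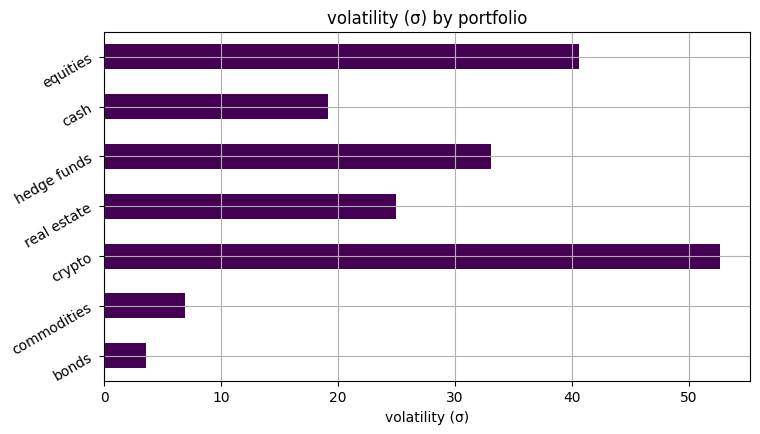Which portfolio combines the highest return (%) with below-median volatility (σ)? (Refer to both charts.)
commodities

Chart 2 median volatility (σ) ≈ 25; below-median portfolios: bonds, commodities, cash. Among those, commodities has the highest return (%) (≈ 40).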